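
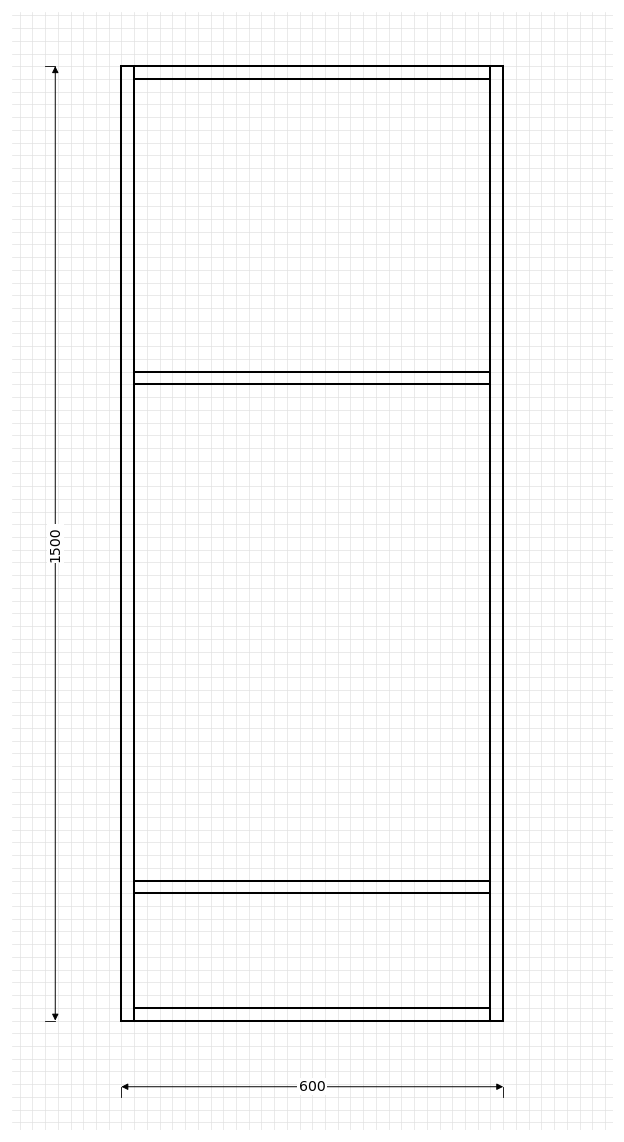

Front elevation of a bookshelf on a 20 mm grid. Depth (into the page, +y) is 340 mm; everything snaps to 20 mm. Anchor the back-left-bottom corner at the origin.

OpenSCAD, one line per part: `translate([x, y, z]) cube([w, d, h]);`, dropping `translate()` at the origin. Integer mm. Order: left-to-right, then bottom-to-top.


cube([20, 340, 1500]);
translate([20, 0, 0]) cube([560, 340, 20]);
translate([20, 0, 200]) cube([560, 340, 20]);
translate([20, 0, 1000]) cube([560, 340, 20]);
translate([20, 0, 1480]) cube([560, 340, 20]);
translate([580, 0, 0]) cube([20, 340, 1500]);


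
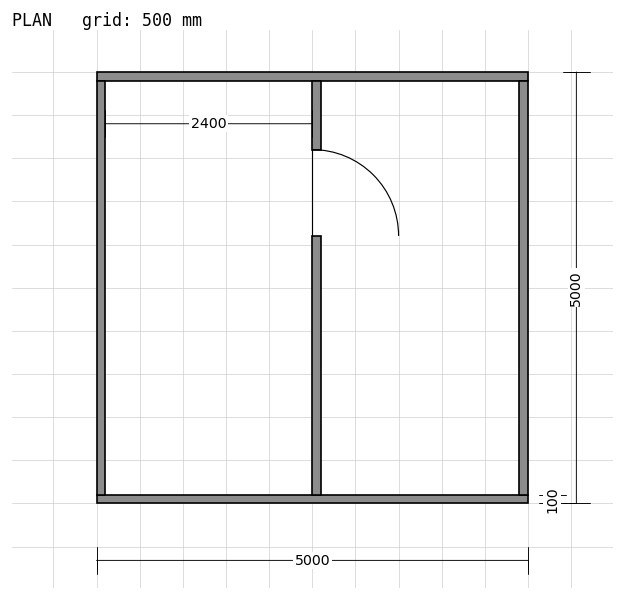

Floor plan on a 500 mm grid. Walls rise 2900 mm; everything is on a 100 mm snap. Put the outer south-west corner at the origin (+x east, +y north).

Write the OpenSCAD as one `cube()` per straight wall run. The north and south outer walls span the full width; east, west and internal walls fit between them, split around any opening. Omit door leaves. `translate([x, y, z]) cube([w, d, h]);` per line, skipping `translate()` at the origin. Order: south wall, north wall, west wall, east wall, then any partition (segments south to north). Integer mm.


cube([5000, 100, 2900]);
translate([0, 4900, 0]) cube([5000, 100, 2900]);
translate([0, 100, 0]) cube([100, 4800, 2900]);
translate([4900, 100, 0]) cube([100, 4800, 2900]);
translate([2500, 100, 0]) cube([100, 3000, 2900]);
translate([2500, 4100, 0]) cube([100, 800, 2900]);


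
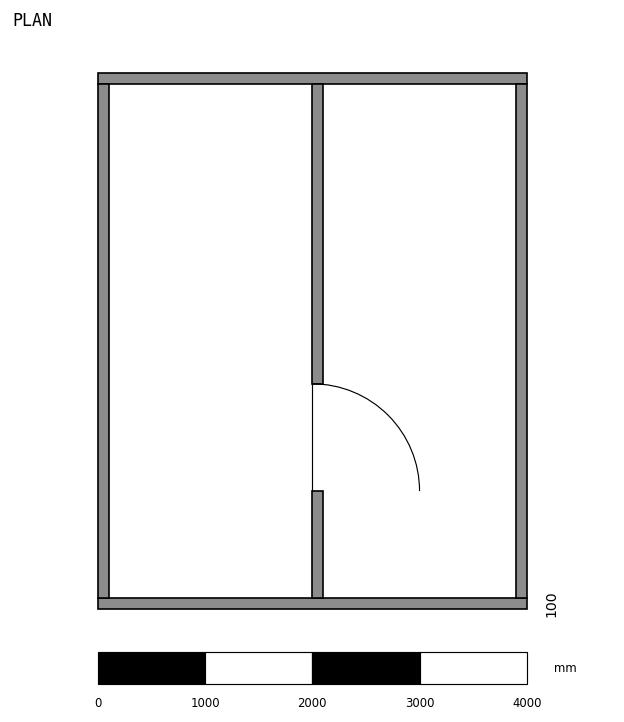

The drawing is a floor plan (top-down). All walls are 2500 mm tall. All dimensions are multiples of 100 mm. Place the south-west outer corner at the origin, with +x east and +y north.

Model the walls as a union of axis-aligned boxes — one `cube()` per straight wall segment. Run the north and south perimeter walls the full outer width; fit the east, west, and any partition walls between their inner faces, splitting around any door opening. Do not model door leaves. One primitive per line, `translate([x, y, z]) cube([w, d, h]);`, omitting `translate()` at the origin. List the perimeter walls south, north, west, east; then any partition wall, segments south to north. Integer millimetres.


cube([4000, 100, 2500]);
translate([0, 4900, 0]) cube([4000, 100, 2500]);
translate([0, 100, 0]) cube([100, 4800, 2500]);
translate([3900, 100, 0]) cube([100, 4800, 2500]);
translate([2000, 100, 0]) cube([100, 1000, 2500]);
translate([2000, 2100, 0]) cube([100, 2800, 2500]);


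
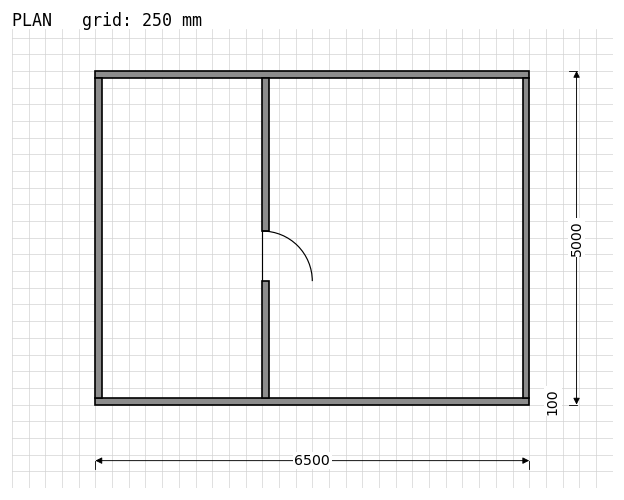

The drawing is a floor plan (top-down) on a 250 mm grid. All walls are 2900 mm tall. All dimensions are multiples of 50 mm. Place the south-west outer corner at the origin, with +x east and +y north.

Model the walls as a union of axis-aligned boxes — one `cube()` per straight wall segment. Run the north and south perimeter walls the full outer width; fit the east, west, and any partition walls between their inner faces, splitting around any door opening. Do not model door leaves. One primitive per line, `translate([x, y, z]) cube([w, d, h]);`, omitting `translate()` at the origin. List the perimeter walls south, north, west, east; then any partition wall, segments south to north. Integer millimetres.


cube([6500, 100, 2900]);
translate([0, 4900, 0]) cube([6500, 100, 2900]);
translate([0, 100, 0]) cube([100, 4800, 2900]);
translate([6400, 100, 0]) cube([100, 4800, 2900]);
translate([2500, 100, 0]) cube([100, 1750, 2900]);
translate([2500, 2600, 0]) cube([100, 2300, 2900]);


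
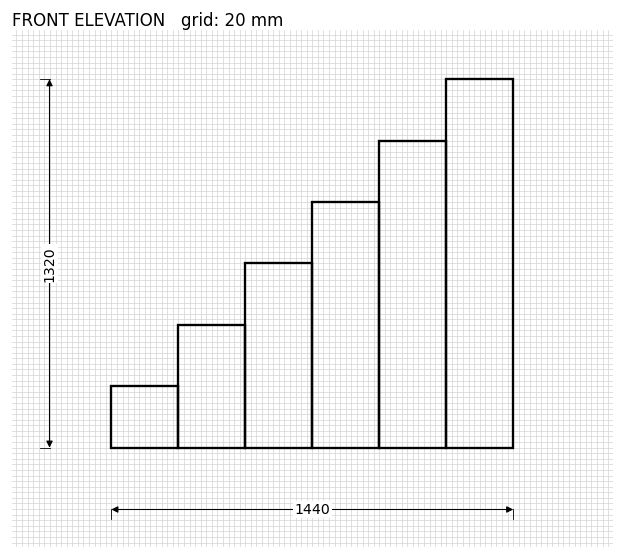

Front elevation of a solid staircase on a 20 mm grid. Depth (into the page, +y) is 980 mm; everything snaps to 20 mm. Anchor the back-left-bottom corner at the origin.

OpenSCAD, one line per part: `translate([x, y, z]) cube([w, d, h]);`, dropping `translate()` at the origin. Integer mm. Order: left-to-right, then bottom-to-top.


cube([240, 980, 220]);
translate([240, 0, 0]) cube([240, 980, 440]);
translate([480, 0, 0]) cube([240, 980, 660]);
translate([720, 0, 0]) cube([240, 980, 880]);
translate([960, 0, 0]) cube([240, 980, 1100]);
translate([1200, 0, 0]) cube([240, 980, 1320]);


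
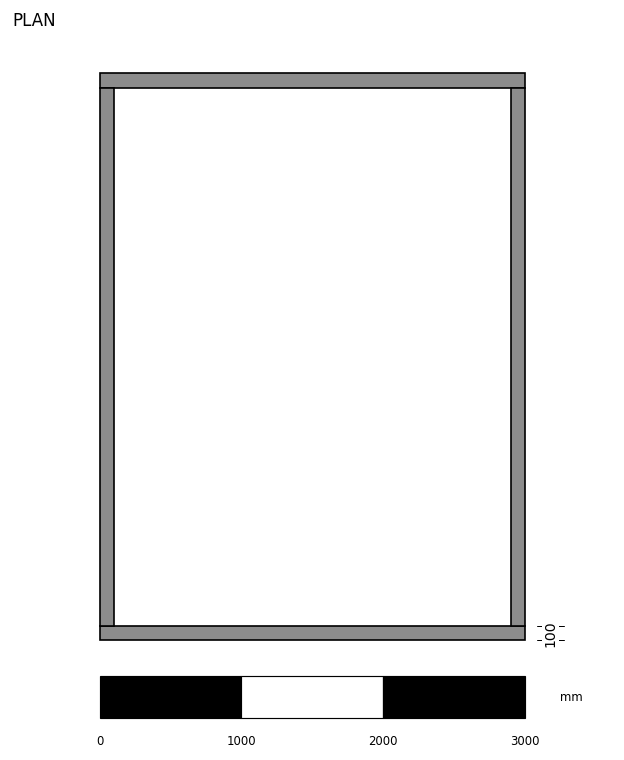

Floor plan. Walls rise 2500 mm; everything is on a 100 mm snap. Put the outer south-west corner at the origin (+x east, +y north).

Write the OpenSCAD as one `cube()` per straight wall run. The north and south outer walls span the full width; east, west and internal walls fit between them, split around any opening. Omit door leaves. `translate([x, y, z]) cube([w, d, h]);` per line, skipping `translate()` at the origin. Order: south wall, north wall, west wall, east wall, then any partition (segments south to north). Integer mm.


cube([3000, 100, 2500]);
translate([0, 3900, 0]) cube([3000, 100, 2500]);
translate([0, 100, 0]) cube([100, 3800, 2500]);
translate([2900, 100, 0]) cube([100, 3800, 2500]);


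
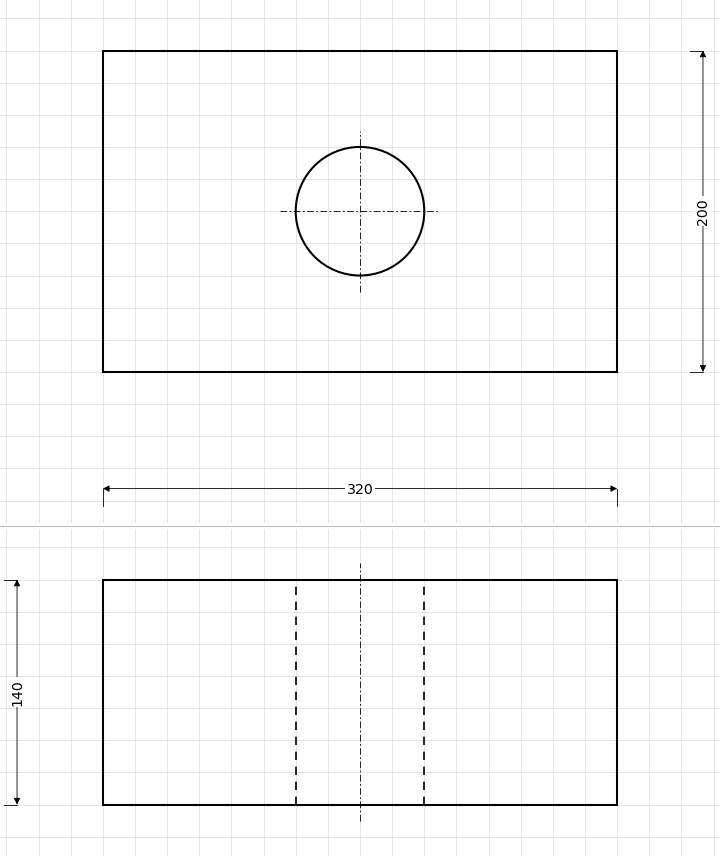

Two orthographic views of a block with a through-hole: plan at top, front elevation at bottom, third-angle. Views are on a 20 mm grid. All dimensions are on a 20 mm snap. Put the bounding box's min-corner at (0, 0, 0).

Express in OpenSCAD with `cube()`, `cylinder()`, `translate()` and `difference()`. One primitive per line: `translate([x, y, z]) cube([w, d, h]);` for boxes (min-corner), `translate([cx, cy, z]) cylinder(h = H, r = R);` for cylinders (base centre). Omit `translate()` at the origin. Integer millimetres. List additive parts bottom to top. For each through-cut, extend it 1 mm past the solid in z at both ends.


difference() {
  cube([320, 200, 140]);
  translate([160, 100, -1]) cylinder(h = 142, r = 40);
}


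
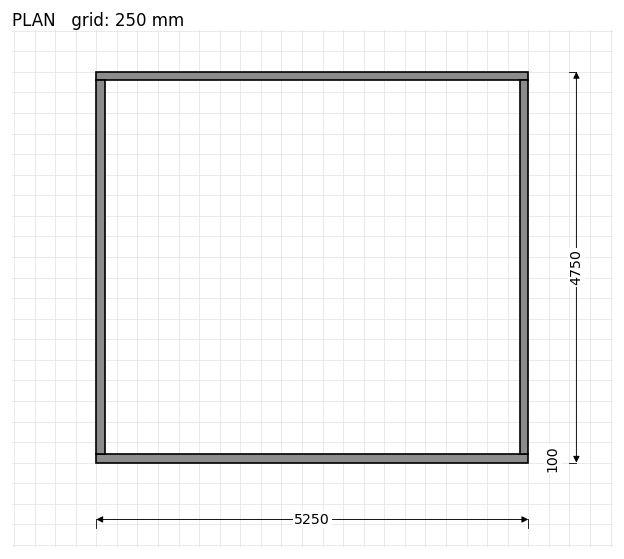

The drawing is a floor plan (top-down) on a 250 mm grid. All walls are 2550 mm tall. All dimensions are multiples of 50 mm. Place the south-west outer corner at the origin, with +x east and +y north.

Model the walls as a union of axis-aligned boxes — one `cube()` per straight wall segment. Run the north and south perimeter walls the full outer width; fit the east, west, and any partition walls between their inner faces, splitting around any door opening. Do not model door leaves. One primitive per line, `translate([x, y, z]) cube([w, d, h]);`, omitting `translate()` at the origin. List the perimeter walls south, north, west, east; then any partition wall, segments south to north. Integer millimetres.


cube([5250, 100, 2550]);
translate([0, 4650, 0]) cube([5250, 100, 2550]);
translate([0, 100, 0]) cube([100, 4550, 2550]);
translate([5150, 100, 0]) cube([100, 4550, 2550]);


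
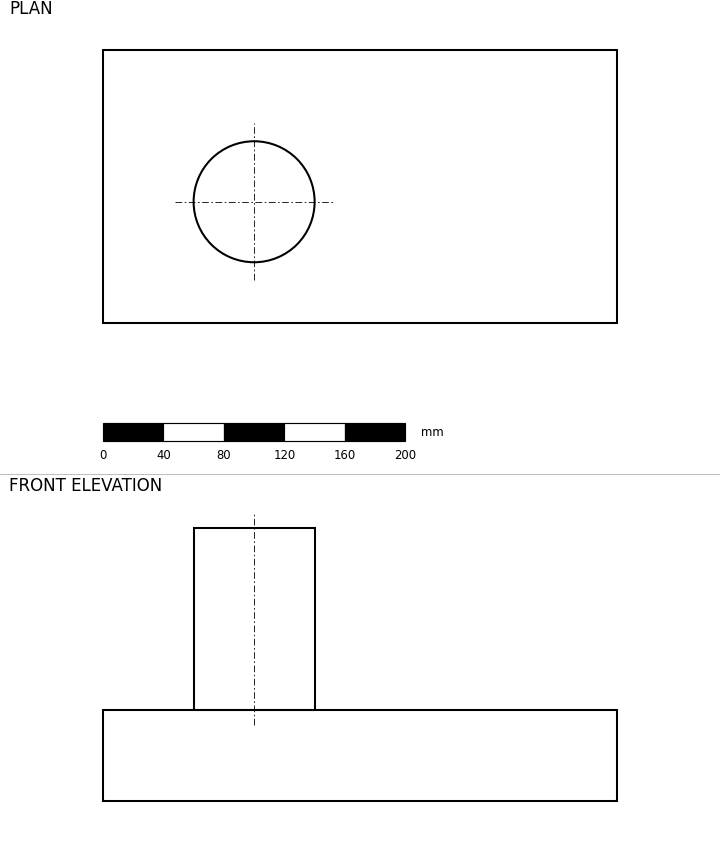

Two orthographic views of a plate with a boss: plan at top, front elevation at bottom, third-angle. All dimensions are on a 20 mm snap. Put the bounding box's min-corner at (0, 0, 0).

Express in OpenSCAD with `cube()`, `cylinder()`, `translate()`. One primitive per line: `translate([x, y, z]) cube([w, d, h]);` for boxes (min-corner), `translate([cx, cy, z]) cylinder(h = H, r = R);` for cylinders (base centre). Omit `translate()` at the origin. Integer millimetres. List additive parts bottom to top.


cube([340, 180, 60]);
translate([100, 80, 60]) cylinder(h = 120, r = 40);


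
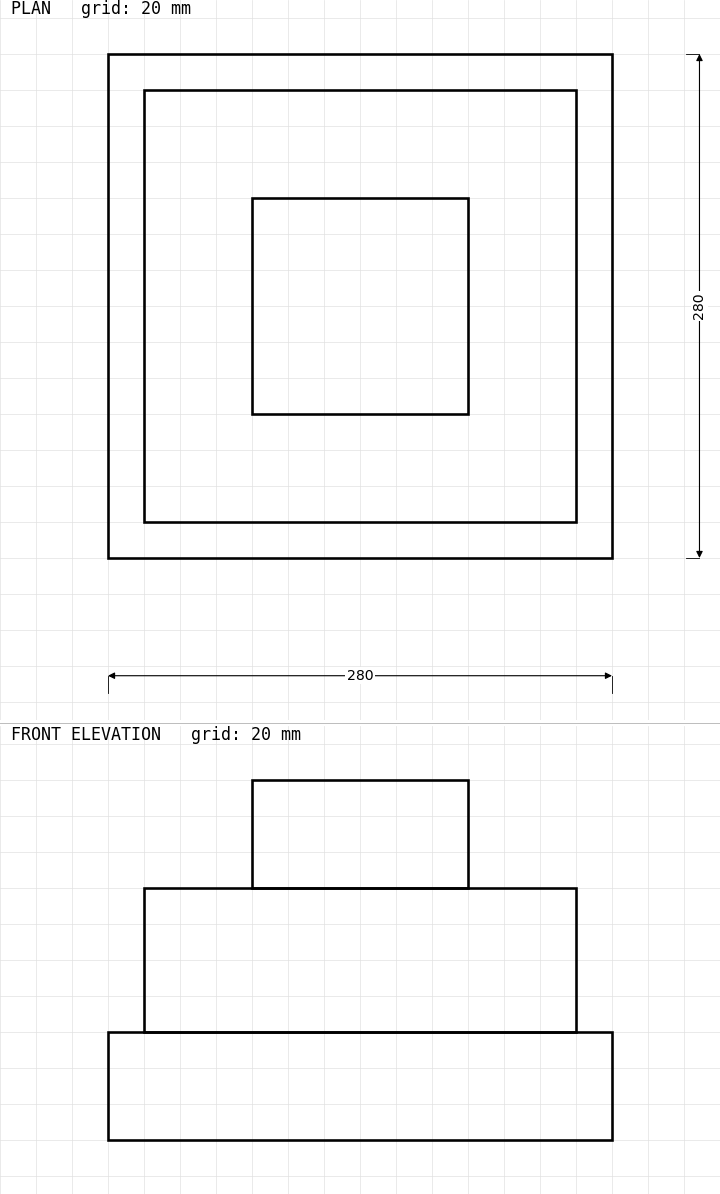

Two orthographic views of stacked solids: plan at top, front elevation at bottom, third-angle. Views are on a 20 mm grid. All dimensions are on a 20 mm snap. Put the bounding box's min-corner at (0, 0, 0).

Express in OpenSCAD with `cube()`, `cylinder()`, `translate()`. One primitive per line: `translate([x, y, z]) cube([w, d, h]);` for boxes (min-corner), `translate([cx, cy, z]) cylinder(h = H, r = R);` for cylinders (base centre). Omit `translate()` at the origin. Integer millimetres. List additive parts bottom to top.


cube([280, 280, 60]);
translate([20, 20, 60]) cube([240, 240, 80]);
translate([80, 80, 140]) cube([120, 120, 60]);


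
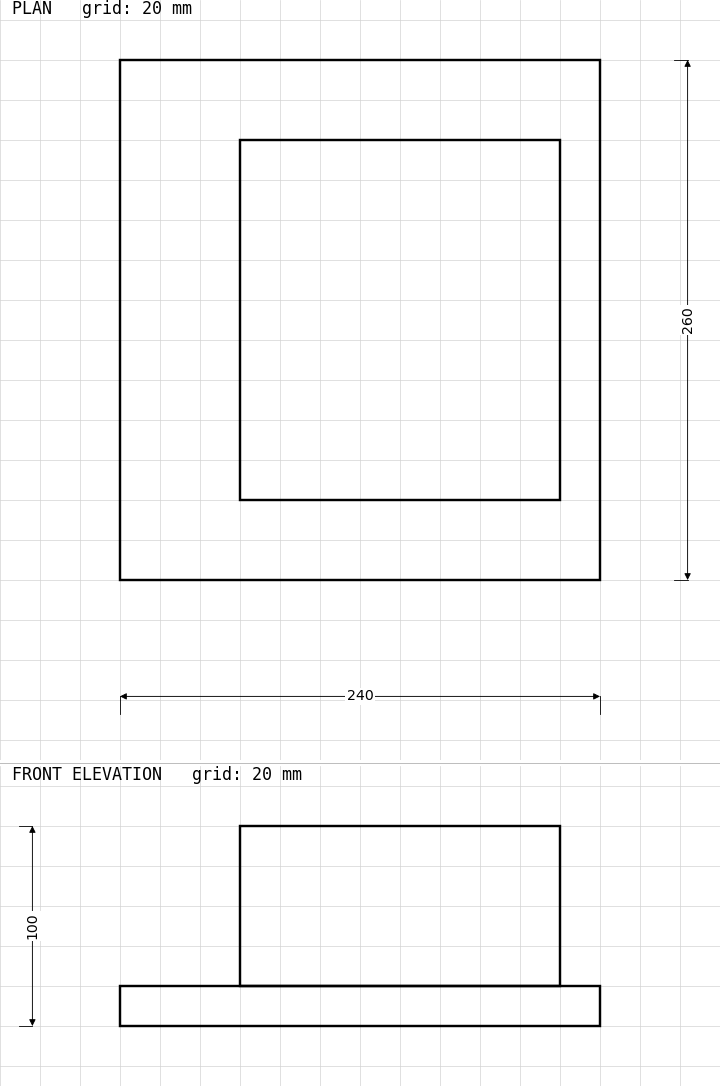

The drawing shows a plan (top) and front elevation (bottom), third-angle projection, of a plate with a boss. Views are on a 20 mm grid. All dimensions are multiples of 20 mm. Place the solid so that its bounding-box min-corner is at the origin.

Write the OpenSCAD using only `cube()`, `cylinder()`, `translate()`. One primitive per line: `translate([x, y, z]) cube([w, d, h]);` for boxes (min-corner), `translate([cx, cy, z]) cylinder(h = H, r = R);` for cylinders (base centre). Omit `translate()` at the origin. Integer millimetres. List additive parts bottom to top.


cube([240, 260, 20]);
translate([60, 40, 20]) cube([160, 180, 80]);


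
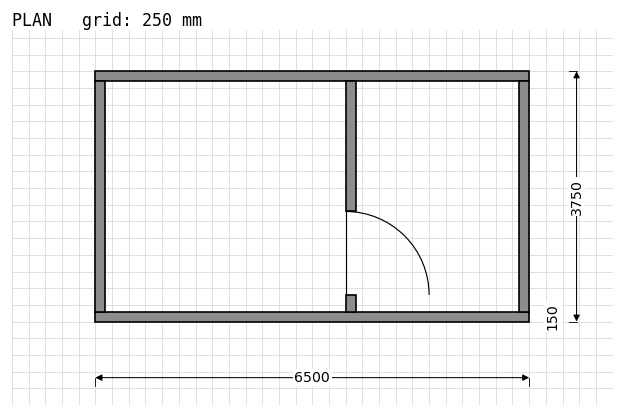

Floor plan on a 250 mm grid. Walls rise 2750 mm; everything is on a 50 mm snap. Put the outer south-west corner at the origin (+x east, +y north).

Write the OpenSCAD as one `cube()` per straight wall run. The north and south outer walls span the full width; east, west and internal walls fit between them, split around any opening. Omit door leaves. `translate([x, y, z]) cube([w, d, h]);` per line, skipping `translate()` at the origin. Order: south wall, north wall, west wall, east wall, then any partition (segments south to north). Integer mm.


cube([6500, 150, 2750]);
translate([0, 3600, 0]) cube([6500, 150, 2750]);
translate([0, 150, 0]) cube([150, 3450, 2750]);
translate([6350, 150, 0]) cube([150, 3450, 2750]);
translate([3750, 150, 0]) cube([150, 250, 2750]);
translate([3750, 1650, 0]) cube([150, 1950, 2750]);


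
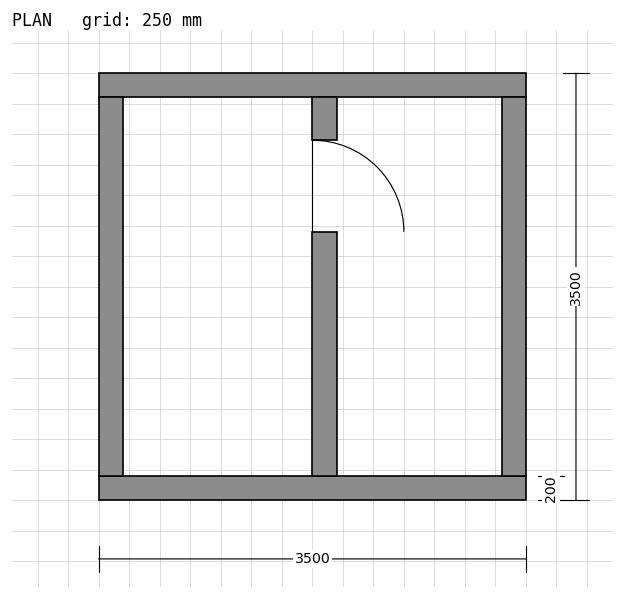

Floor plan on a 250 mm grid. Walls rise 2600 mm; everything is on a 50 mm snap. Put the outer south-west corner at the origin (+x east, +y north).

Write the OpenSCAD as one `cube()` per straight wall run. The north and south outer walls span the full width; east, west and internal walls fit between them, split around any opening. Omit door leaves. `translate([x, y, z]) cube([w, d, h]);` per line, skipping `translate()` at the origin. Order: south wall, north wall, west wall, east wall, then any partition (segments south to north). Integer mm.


cube([3500, 200, 2600]);
translate([0, 3300, 0]) cube([3500, 200, 2600]);
translate([0, 200, 0]) cube([200, 3100, 2600]);
translate([3300, 200, 0]) cube([200, 3100, 2600]);
translate([1750, 200, 0]) cube([200, 2000, 2600]);
translate([1750, 2950, 0]) cube([200, 350, 2600]);


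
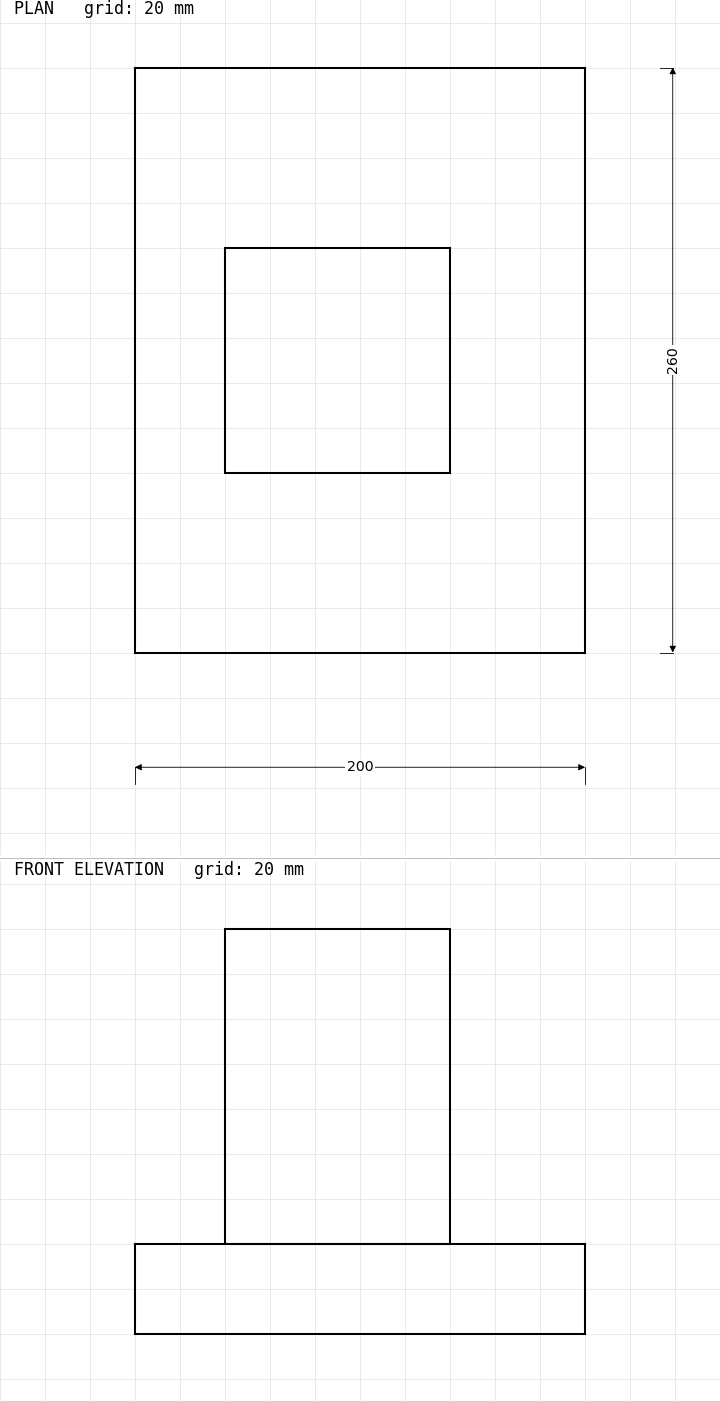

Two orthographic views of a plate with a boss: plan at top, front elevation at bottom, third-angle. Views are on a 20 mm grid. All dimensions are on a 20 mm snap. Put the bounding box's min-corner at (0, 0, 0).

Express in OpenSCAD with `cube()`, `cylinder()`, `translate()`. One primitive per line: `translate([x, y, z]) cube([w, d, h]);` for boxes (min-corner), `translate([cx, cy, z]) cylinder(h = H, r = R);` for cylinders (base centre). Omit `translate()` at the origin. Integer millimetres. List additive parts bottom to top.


cube([200, 260, 40]);
translate([40, 80, 40]) cube([100, 100, 140]);


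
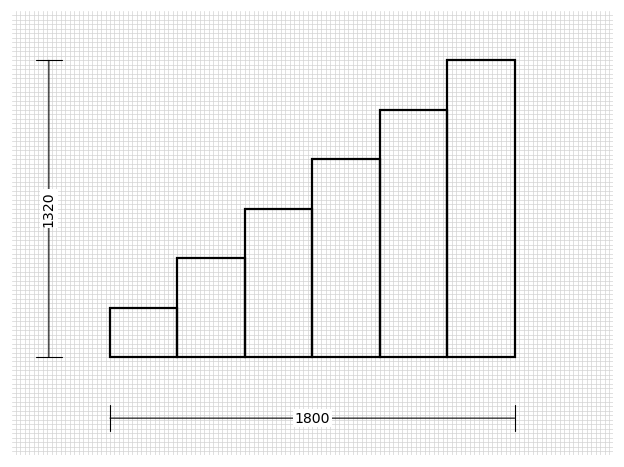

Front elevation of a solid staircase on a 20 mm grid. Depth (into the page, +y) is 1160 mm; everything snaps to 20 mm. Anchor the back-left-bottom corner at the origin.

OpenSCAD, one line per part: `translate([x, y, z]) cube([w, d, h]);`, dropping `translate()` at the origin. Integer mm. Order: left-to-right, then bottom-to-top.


cube([300, 1160, 220]);
translate([300, 0, 0]) cube([300, 1160, 440]);
translate([600, 0, 0]) cube([300, 1160, 660]);
translate([900, 0, 0]) cube([300, 1160, 880]);
translate([1200, 0, 0]) cube([300, 1160, 1100]);
translate([1500, 0, 0]) cube([300, 1160, 1320]);


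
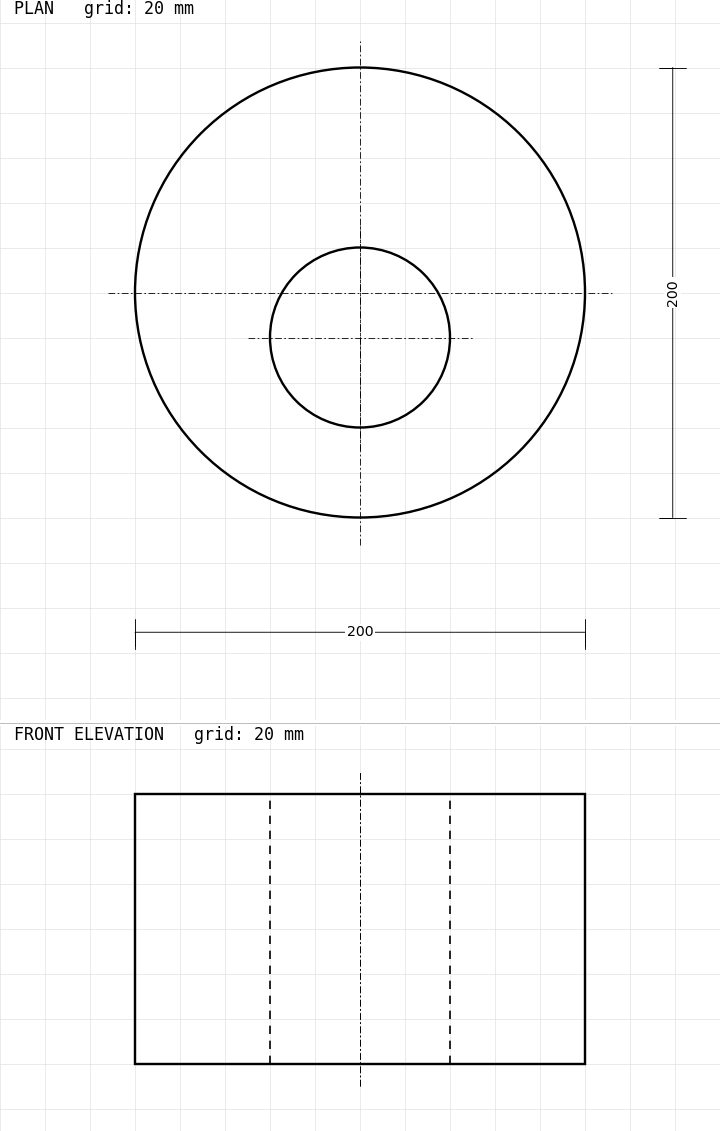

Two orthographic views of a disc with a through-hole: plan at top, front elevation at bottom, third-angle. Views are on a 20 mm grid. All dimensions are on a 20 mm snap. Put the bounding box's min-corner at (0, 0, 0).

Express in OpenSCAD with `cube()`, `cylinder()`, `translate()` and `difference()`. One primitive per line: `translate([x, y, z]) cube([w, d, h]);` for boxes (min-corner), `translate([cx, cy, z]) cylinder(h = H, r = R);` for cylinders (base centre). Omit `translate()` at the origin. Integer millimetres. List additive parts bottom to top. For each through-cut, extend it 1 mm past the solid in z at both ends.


difference() {
  translate([100, 100, 0]) cylinder(h = 120, r = 100);
  translate([100, 80, -1]) cylinder(h = 122, r = 40);
}


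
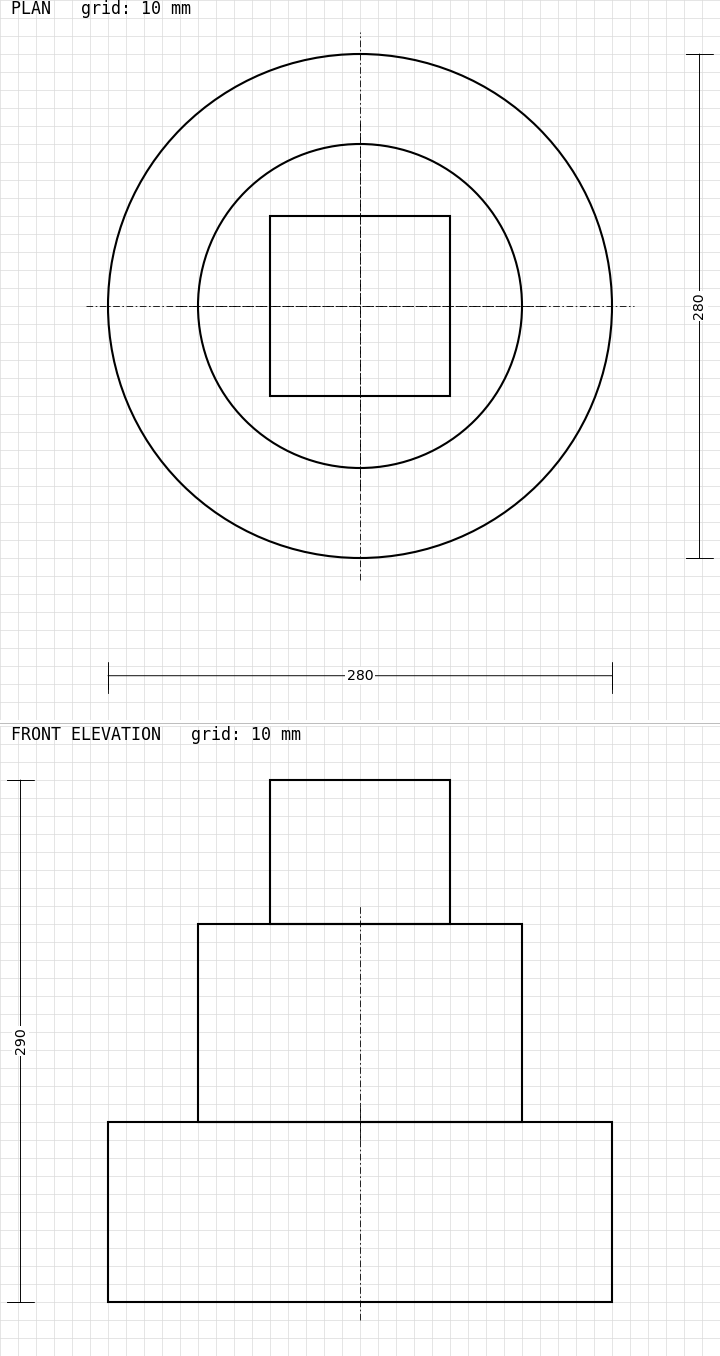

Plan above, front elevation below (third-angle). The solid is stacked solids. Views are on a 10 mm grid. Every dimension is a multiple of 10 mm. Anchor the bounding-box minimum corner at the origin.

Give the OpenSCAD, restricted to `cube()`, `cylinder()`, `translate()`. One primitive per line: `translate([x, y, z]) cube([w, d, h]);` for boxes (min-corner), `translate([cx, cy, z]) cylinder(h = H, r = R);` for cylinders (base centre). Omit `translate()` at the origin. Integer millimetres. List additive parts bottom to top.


translate([140, 140, 0]) cylinder(h = 100, r = 140);
translate([140, 140, 100]) cylinder(h = 110, r = 90);
translate([90, 90, 210]) cube([100, 100, 80]);


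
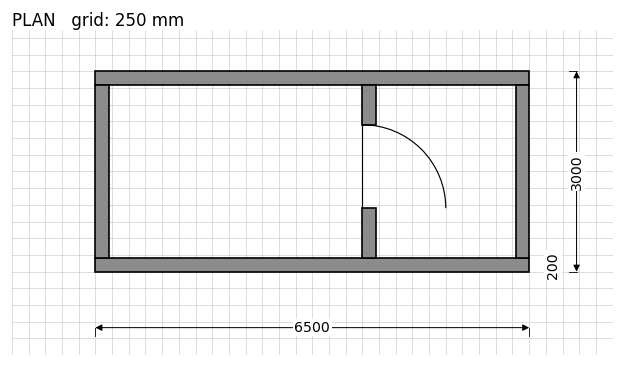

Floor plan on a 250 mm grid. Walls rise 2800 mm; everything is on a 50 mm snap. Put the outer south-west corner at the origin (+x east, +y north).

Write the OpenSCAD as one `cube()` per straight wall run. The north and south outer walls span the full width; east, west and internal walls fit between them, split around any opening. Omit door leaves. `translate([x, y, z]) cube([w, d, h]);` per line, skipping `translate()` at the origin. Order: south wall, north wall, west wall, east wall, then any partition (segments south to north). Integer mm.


cube([6500, 200, 2800]);
translate([0, 2800, 0]) cube([6500, 200, 2800]);
translate([0, 200, 0]) cube([200, 2600, 2800]);
translate([6300, 200, 0]) cube([200, 2600, 2800]);
translate([4000, 200, 0]) cube([200, 750, 2800]);
translate([4000, 2200, 0]) cube([200, 600, 2800]);


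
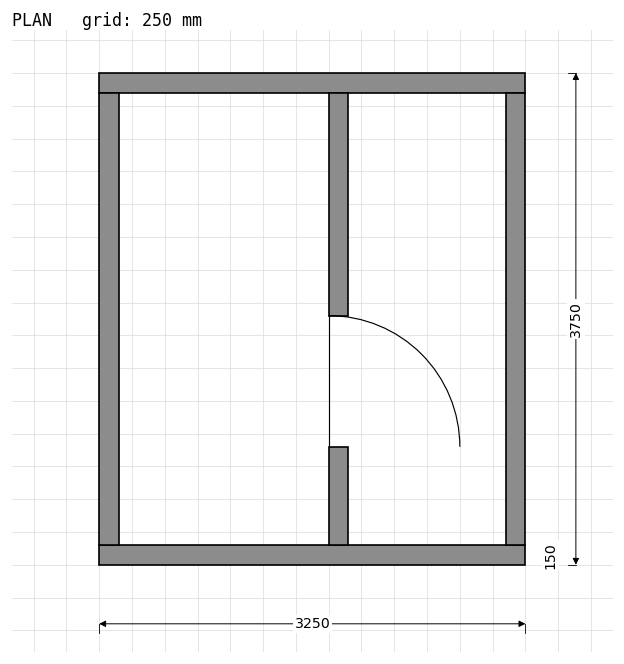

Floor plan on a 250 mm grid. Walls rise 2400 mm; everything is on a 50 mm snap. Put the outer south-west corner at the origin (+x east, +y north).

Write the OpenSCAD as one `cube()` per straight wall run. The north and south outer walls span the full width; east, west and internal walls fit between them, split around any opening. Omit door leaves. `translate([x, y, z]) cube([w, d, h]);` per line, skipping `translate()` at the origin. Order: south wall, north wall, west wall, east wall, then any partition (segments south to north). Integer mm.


cube([3250, 150, 2400]);
translate([0, 3600, 0]) cube([3250, 150, 2400]);
translate([0, 150, 0]) cube([150, 3450, 2400]);
translate([3100, 150, 0]) cube([150, 3450, 2400]);
translate([1750, 150, 0]) cube([150, 750, 2400]);
translate([1750, 1900, 0]) cube([150, 1700, 2400]);


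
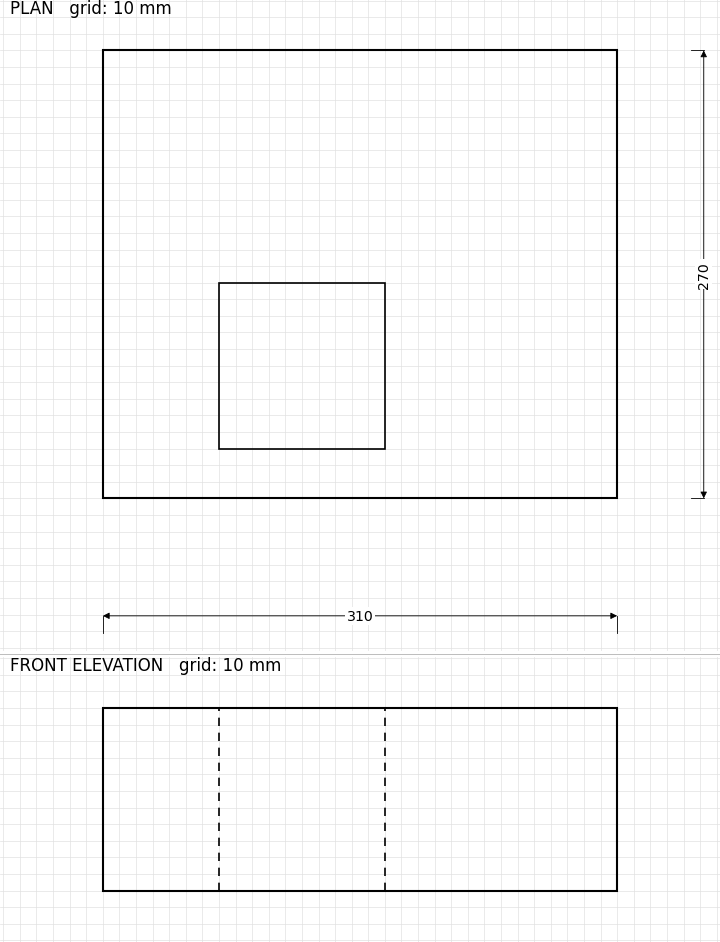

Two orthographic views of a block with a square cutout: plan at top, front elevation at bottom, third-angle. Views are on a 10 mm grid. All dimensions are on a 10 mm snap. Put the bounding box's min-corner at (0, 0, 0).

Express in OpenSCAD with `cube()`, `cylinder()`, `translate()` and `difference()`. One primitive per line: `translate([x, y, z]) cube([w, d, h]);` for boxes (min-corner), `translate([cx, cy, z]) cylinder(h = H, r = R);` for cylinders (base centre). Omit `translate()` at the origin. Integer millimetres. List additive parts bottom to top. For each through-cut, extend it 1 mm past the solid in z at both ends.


difference() {
  cube([310, 270, 110]);
  translate([70, 30, -1]) cube([100, 100, 112]);
}


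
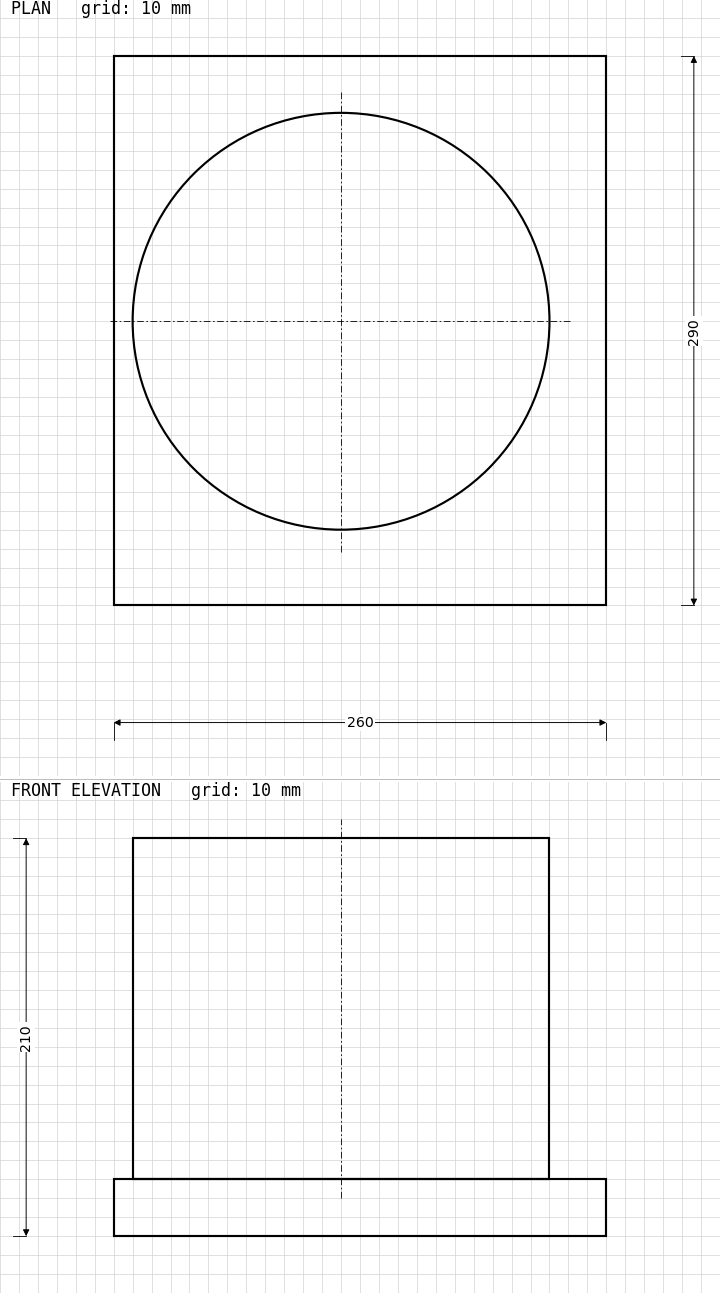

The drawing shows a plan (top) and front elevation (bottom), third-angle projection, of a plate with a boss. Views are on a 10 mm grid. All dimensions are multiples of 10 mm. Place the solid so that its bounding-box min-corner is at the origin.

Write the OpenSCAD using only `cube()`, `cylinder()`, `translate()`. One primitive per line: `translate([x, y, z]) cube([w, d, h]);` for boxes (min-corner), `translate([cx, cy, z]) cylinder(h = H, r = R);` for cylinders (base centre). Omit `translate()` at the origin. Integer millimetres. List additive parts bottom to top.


cube([260, 290, 30]);
translate([120, 150, 30]) cylinder(h = 180, r = 110);


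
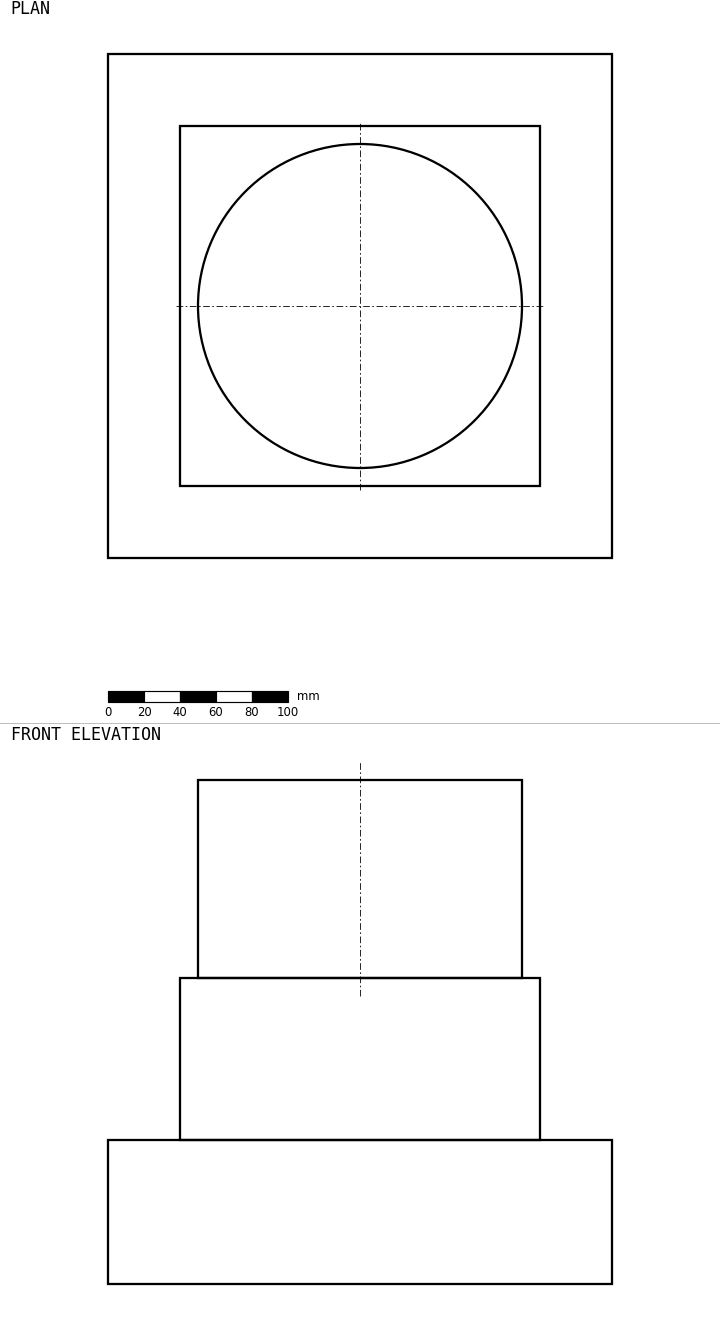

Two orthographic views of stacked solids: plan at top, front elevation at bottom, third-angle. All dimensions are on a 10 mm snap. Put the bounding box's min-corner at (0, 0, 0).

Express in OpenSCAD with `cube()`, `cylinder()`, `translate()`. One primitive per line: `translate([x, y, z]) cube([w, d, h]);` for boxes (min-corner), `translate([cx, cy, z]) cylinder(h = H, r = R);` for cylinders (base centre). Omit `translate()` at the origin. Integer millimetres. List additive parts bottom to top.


cube([280, 280, 80]);
translate([40, 40, 80]) cube([200, 200, 90]);
translate([140, 140, 170]) cylinder(h = 110, r = 90);


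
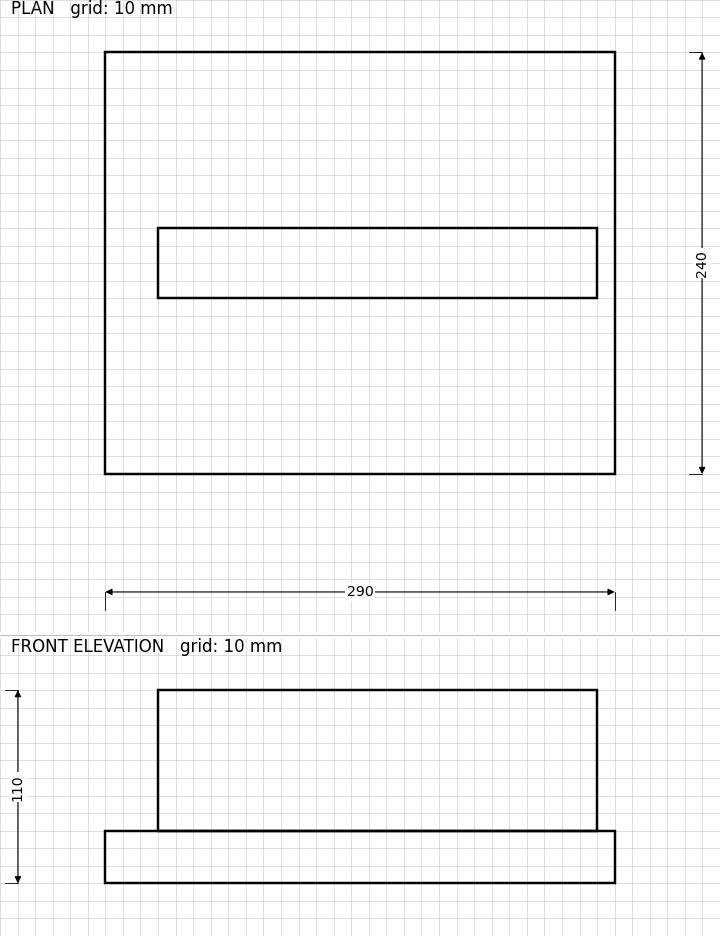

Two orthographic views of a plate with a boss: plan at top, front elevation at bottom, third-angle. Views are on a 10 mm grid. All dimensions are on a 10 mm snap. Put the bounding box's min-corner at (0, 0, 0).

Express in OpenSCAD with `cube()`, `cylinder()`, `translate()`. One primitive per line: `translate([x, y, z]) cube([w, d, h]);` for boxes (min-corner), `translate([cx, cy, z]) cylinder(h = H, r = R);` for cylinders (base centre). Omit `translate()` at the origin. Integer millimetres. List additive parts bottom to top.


cube([290, 240, 30]);
translate([30, 100, 30]) cube([250, 40, 80]);


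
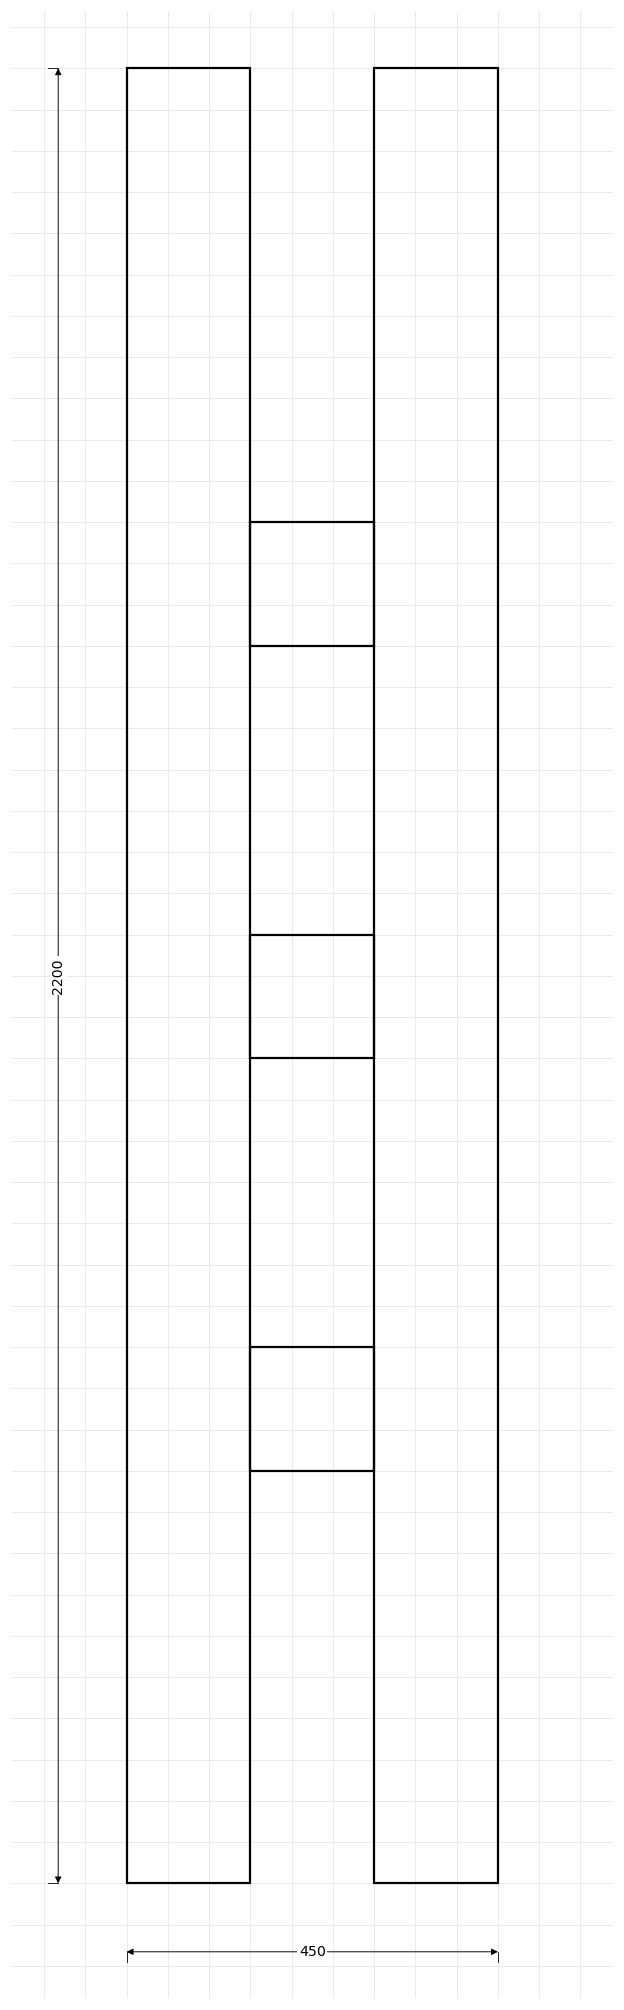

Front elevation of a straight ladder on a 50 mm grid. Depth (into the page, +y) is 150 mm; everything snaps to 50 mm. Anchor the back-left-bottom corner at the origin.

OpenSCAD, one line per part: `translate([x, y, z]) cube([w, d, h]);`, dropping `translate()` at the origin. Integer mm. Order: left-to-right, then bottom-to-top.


cube([150, 150, 2200]);
translate([150, 0, 500]) cube([150, 150, 150]);
translate([150, 0, 1000]) cube([150, 150, 150]);
translate([150, 0, 1500]) cube([150, 150, 150]);
translate([300, 0, 0]) cube([150, 150, 2200]);


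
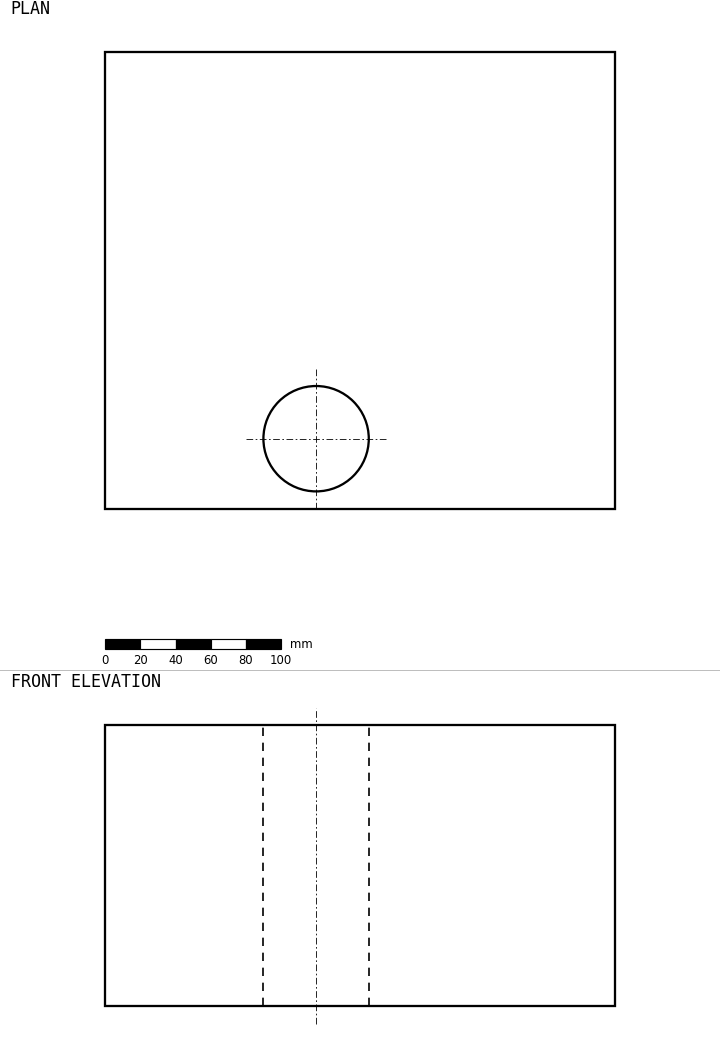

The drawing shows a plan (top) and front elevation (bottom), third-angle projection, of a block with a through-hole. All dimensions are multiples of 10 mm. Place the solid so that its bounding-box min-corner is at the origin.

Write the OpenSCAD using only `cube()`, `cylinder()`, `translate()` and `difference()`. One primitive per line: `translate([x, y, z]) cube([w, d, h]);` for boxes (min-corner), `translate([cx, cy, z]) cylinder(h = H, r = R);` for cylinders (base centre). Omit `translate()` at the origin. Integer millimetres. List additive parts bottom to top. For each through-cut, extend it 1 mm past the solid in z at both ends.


difference() {
  cube([290, 260, 160]);
  translate([120, 40, -1]) cylinder(h = 162, r = 30);
}


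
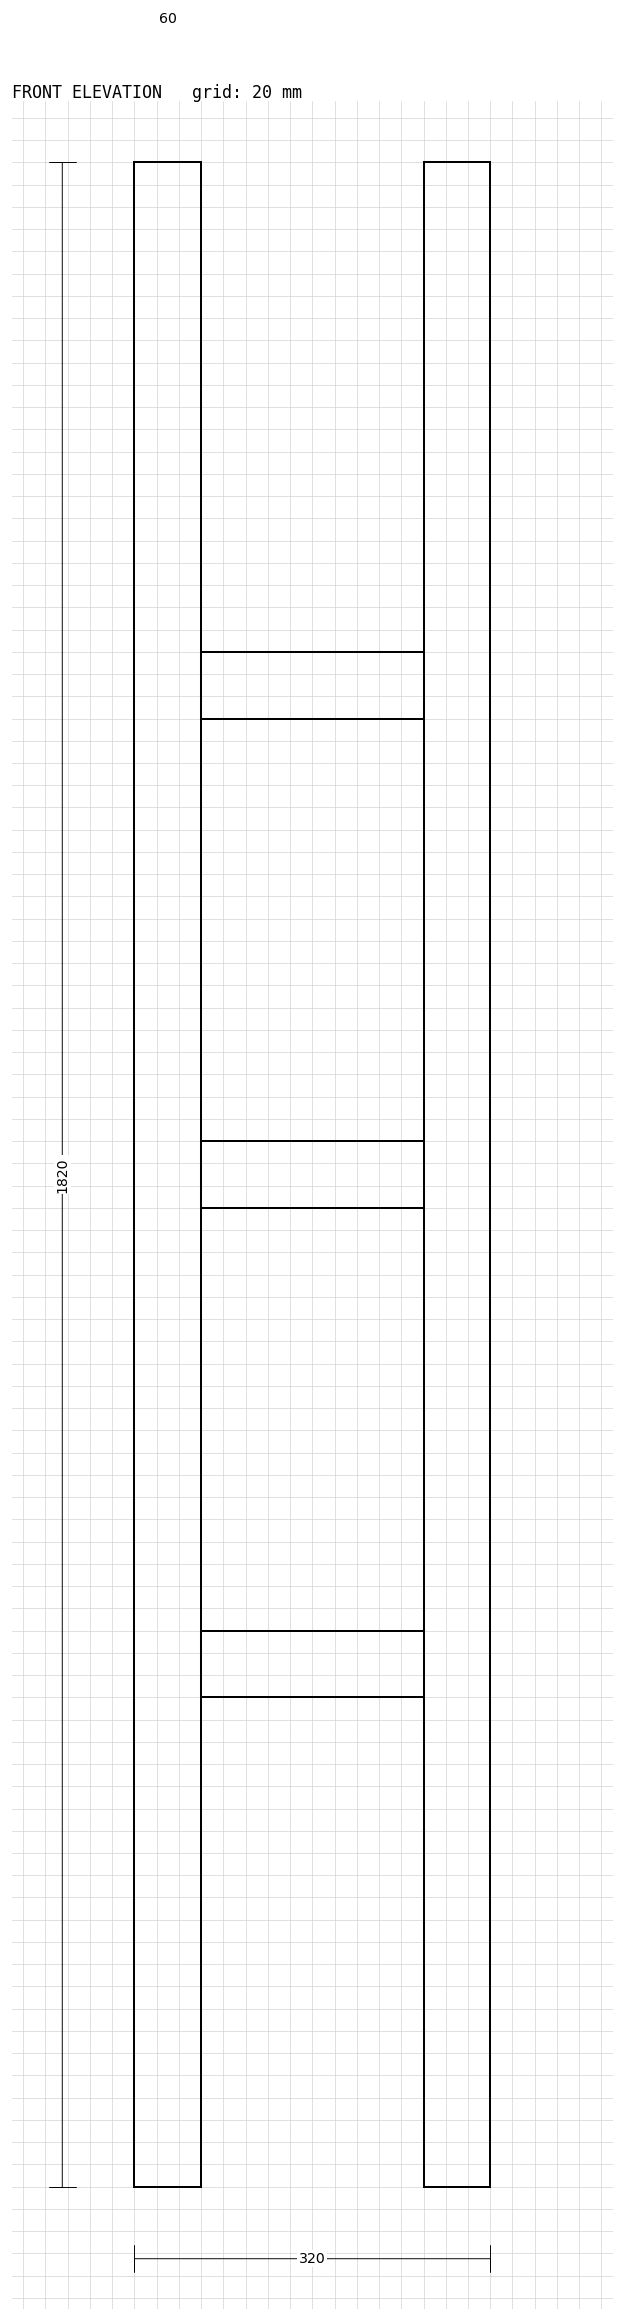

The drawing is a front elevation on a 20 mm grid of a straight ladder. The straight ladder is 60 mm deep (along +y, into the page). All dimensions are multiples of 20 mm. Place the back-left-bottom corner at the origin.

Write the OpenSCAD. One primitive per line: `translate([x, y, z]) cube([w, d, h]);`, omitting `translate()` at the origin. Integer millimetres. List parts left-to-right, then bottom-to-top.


cube([60, 60, 1820]);
translate([60, 0, 440]) cube([200, 60, 60]);
translate([60, 0, 880]) cube([200, 60, 60]);
translate([60, 0, 1320]) cube([200, 60, 60]);
translate([260, 0, 0]) cube([60, 60, 1820]);


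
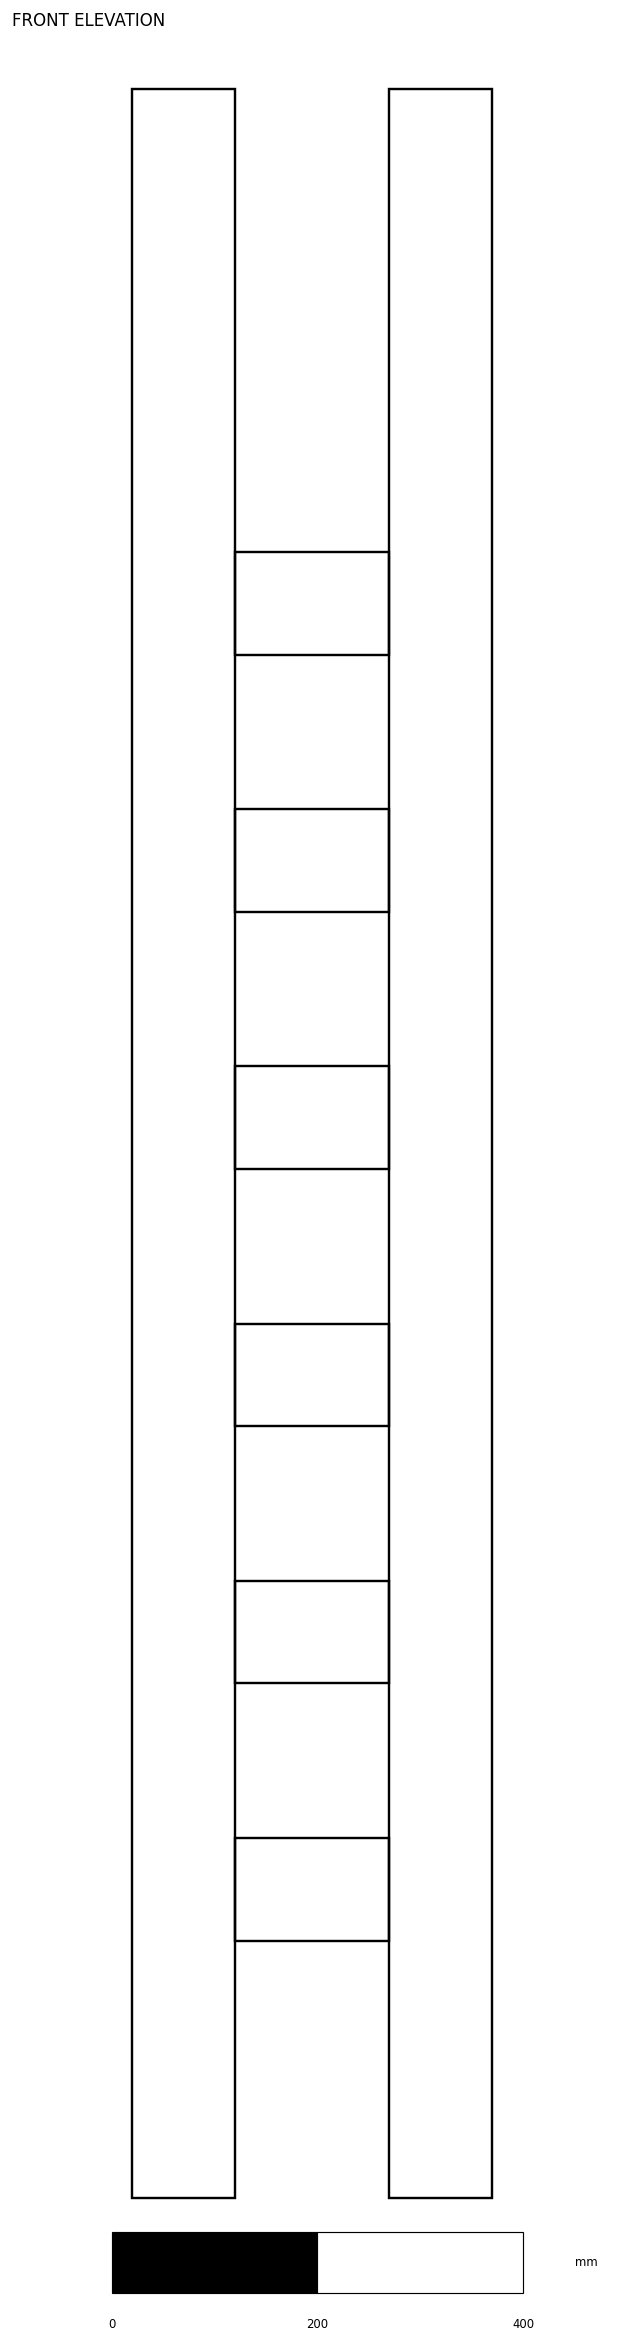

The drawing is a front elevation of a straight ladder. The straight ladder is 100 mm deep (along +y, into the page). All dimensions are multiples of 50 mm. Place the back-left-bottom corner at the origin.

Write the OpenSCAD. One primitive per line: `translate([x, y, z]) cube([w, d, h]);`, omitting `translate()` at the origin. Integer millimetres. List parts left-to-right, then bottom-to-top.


cube([100, 100, 2050]);
translate([100, 0, 250]) cube([150, 100, 100]);
translate([100, 0, 500]) cube([150, 100, 100]);
translate([100, 0, 750]) cube([150, 100, 100]);
translate([100, 0, 1000]) cube([150, 100, 100]);
translate([100, 0, 1250]) cube([150, 100, 100]);
translate([100, 0, 1500]) cube([150, 100, 100]);
translate([250, 0, 0]) cube([100, 100, 2050]);


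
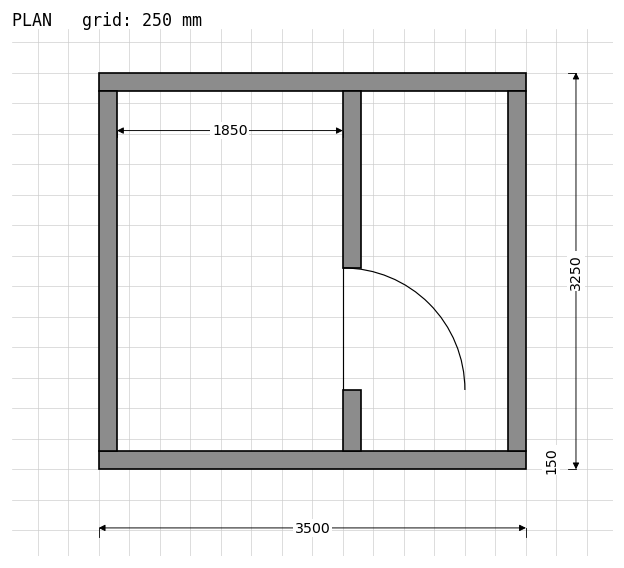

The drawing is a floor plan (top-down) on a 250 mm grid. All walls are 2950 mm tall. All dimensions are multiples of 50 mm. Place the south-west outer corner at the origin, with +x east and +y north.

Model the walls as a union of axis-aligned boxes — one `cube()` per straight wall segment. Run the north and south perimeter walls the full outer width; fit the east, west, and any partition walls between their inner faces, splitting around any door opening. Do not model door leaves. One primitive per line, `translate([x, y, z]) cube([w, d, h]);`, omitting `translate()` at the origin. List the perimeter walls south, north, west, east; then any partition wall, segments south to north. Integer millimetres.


cube([3500, 150, 2950]);
translate([0, 3100, 0]) cube([3500, 150, 2950]);
translate([0, 150, 0]) cube([150, 2950, 2950]);
translate([3350, 150, 0]) cube([150, 2950, 2950]);
translate([2000, 150, 0]) cube([150, 500, 2950]);
translate([2000, 1650, 0]) cube([150, 1450, 2950]);


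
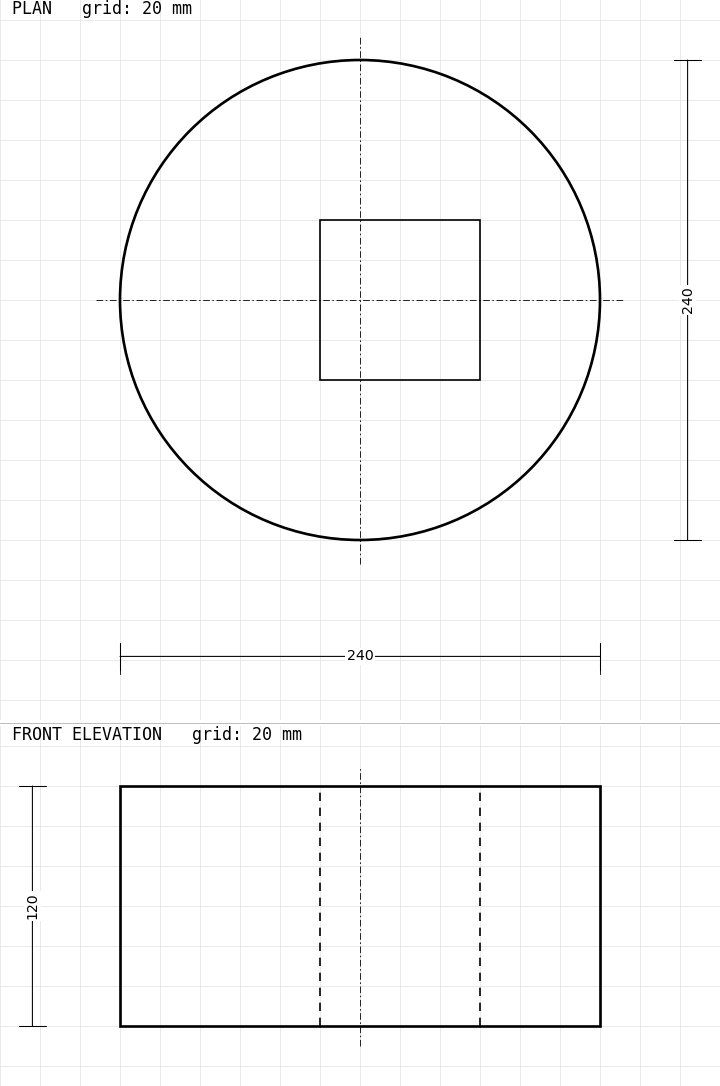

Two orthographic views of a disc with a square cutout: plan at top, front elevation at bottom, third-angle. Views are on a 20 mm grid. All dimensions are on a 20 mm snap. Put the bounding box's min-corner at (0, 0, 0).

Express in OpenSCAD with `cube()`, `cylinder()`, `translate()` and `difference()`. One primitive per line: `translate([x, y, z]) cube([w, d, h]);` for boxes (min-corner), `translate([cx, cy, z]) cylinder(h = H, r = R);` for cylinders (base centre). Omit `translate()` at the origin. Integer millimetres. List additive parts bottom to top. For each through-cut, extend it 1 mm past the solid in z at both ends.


difference() {
  translate([120, 120, 0]) cylinder(h = 120, r = 120);
  translate([100, 80, -1]) cube([80, 80, 122]);
}


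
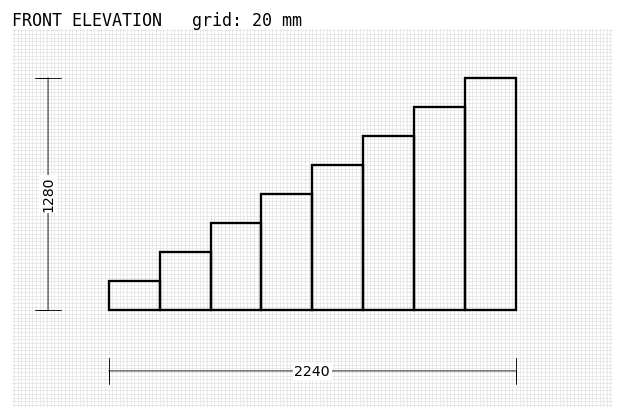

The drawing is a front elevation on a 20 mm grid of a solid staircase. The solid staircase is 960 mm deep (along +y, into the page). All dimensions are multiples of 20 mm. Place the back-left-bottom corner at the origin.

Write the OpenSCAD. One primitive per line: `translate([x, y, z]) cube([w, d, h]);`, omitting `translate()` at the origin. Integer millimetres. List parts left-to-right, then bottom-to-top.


cube([280, 960, 160]);
translate([280, 0, 0]) cube([280, 960, 320]);
translate([560, 0, 0]) cube([280, 960, 480]);
translate([840, 0, 0]) cube([280, 960, 640]);
translate([1120, 0, 0]) cube([280, 960, 800]);
translate([1400, 0, 0]) cube([280, 960, 960]);
translate([1680, 0, 0]) cube([280, 960, 1120]);
translate([1960, 0, 0]) cube([280, 960, 1280]);


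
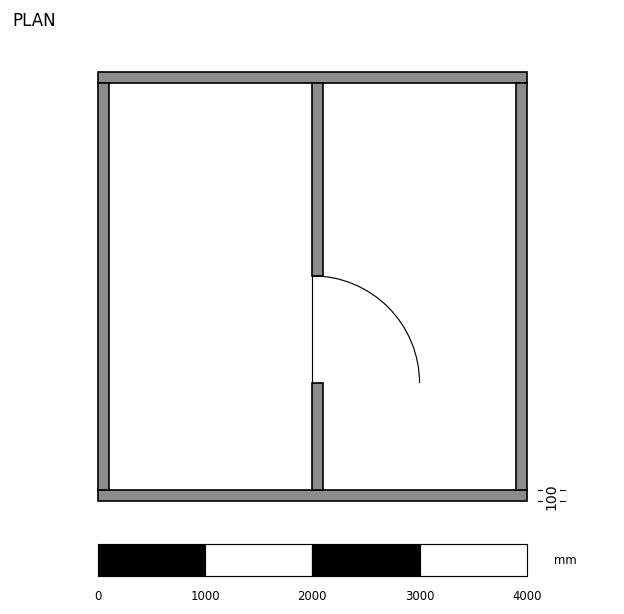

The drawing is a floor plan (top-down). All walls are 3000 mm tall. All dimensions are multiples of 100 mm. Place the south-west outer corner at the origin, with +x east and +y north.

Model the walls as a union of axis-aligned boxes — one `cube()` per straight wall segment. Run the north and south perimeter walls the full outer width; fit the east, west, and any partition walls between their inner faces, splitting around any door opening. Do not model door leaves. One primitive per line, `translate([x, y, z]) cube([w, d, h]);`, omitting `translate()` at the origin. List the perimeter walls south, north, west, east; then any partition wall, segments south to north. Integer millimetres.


cube([4000, 100, 3000]);
translate([0, 3900, 0]) cube([4000, 100, 3000]);
translate([0, 100, 0]) cube([100, 3800, 3000]);
translate([3900, 100, 0]) cube([100, 3800, 3000]);
translate([2000, 100, 0]) cube([100, 1000, 3000]);
translate([2000, 2100, 0]) cube([100, 1800, 3000]);


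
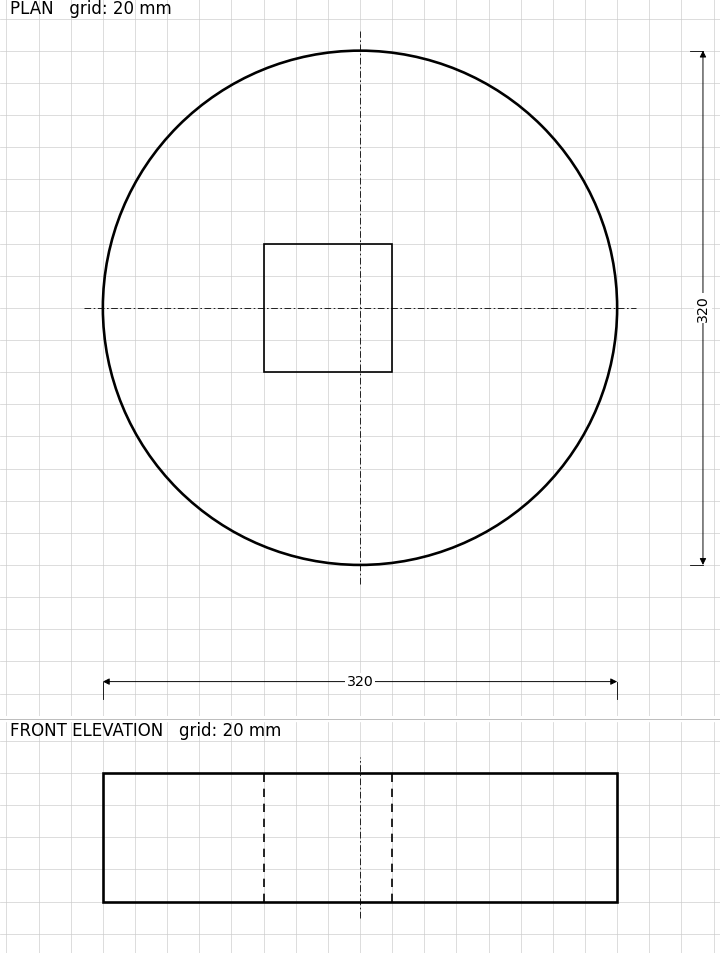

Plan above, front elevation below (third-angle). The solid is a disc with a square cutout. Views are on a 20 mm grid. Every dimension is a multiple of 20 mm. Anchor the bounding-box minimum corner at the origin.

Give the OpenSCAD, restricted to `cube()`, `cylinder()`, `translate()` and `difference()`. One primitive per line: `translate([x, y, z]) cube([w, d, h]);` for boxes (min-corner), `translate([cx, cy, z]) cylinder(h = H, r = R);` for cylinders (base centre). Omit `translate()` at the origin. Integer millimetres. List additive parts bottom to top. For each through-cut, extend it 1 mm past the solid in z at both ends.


difference() {
  translate([160, 160, 0]) cylinder(h = 80, r = 160);
  translate([100, 120, -1]) cube([80, 80, 82]);
}


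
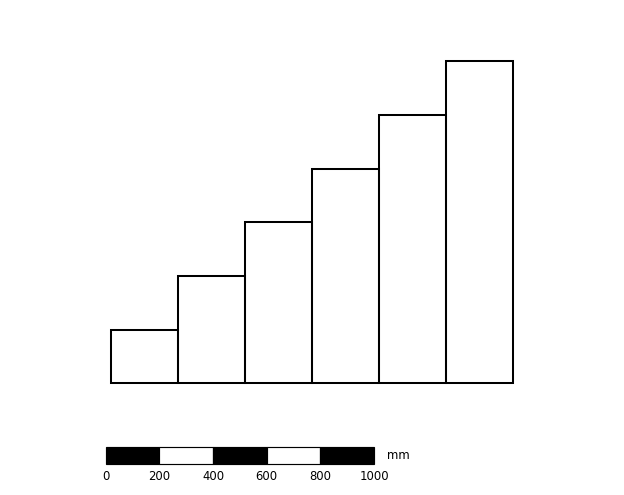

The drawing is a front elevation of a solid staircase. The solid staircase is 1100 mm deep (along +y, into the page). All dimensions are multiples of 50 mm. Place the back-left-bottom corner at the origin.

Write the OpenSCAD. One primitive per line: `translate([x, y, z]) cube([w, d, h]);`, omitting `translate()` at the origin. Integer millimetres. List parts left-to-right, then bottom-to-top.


cube([250, 1100, 200]);
translate([250, 0, 0]) cube([250, 1100, 400]);
translate([500, 0, 0]) cube([250, 1100, 600]);
translate([750, 0, 0]) cube([250, 1100, 800]);
translate([1000, 0, 0]) cube([250, 1100, 1000]);
translate([1250, 0, 0]) cube([250, 1100, 1200]);


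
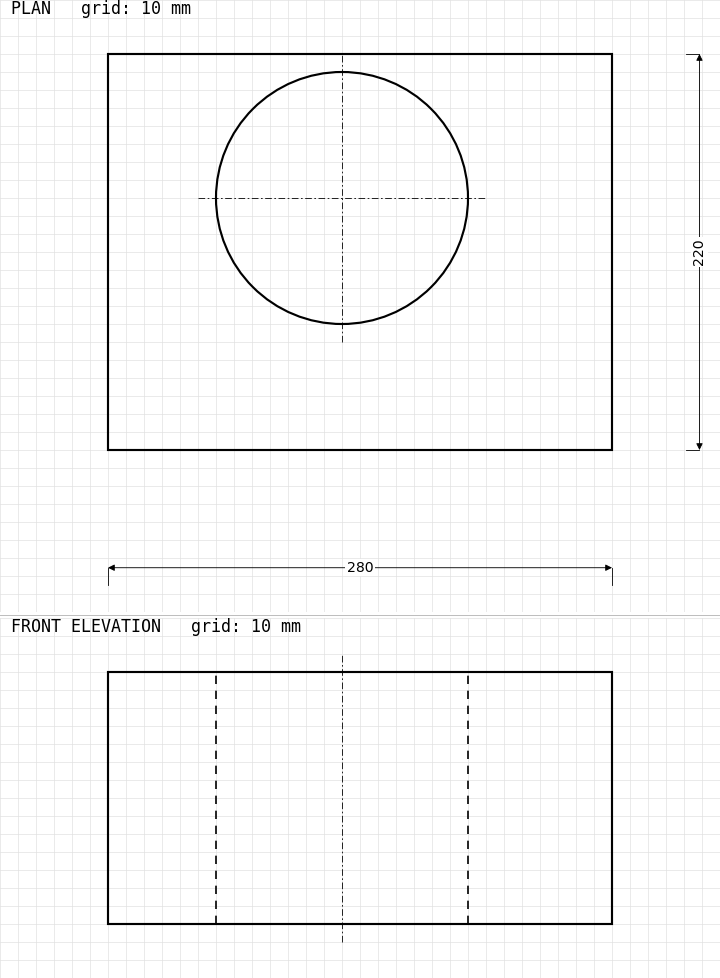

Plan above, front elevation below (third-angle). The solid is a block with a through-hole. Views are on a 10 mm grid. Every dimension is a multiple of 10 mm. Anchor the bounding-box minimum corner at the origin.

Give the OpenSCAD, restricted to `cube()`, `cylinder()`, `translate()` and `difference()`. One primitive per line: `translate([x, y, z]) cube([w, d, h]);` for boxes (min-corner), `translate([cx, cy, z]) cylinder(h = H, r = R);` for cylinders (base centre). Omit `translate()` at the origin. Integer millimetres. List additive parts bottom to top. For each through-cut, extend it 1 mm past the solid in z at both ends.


difference() {
  cube([280, 220, 140]);
  translate([130, 140, -1]) cylinder(h = 142, r = 70);
}
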